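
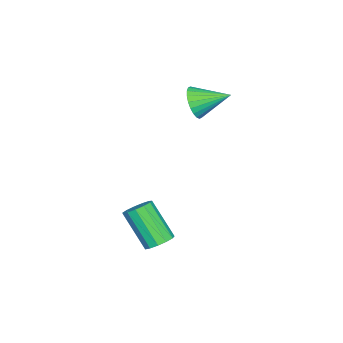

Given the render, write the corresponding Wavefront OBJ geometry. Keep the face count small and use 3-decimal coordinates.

v -1.955 1.249 0.384
v -1.572 1.1 0.901
v -2.145 2.391 0.856
v -1.399 1.196 0.737
v -1.311 1.301 0.519
v -1.32 1.398 0.281
v -1.426 1.472 0.058
v -1.612 1.512 -0.115
v -1.851 1.513 -0.212
v -2.105 1.473 -0.218
v -2.337 1.399 -0.133
v -2.51 1.302 0.031
v -2.598 1.197 0.249
v -2.589 1.1 0.488
v -2.483 1.026 0.71
v -2.297 0.986 0.884
v -2.058 0.986 0.981
v -1.804 1.026 0.987
v 2.18 1.421 -3.423
v 2.444 1.736 -3.105
v 2.044 0.875 -1.919
v 1.78 0.559 -2.237
v 2.171 1.843 -3.12
v 1.771 0.982 -1.933
v 1.901 1.815 -3.231
v 1.501 0.954 -2.044
v 1.72 1.662 -3.403
v 1.32 0.801 -2.216
v 1.685 1.433 -3.582
v 1.285 0.571 -2.395
v 1.807 1.199 -3.71
v 1.407 0.338 -2.523
v 2.047 1.036 -3.747
v 1.647 0.175 -2.56
v 2.33 0.995 -3.682
v 1.93 0.134 -2.495
v 2.565 1.089 -3.534
v 2.165 0.228 -2.347
v 2.678 1.288 -3.352
v 2.278 0.427 -2.165
v 2.633 1.53 -3.192
v 2.233 0.668 -2.005
f 2 1 4
f 2 4 3
f 4 1 5
f 4 5 3
f 5 1 6
f 5 6 3
f 6 1 7
f 6 7 3
f 7 1 8
f 7 8 3
f 8 1 9
f 8 9 3
f 9 1 10
f 9 10 3
f 10 1 11
f 10 11 3
f 11 1 12
f 11 12 3
f 12 1 13
f 12 13 3
f 13 1 14
f 13 14 3
f 14 1 15
f 14 15 3
f 15 1 16
f 15 16 3
f 16 1 17
f 16 17 3
f 17 1 18
f 17 18 3
f 18 1 2
f 18 2 3
f 20 19 23
f 20 23 21
f 21 23 24
f 21 24 22
f 23 19 25
f 23 25 24
f 24 25 26
f 24 26 22
f 25 19 27
f 25 27 26
f 26 27 28
f 26 28 22
f 27 19 29
f 27 29 28
f 28 29 30
f 28 30 22
f 29 19 31
f 29 31 30
f 30 31 32
f 30 32 22
f 31 19 33
f 31 33 32
f 32 33 34
f 32 34 22
f 33 19 35
f 33 35 34
f 34 35 36
f 34 36 22
f 35 19 37
f 35 37 36
f 36 37 38
f 36 38 22
f 37 19 39
f 37 39 38
f 38 39 40
f 38 40 22
f 39 19 41
f 39 41 40
f 40 41 42
f 40 42 22
f 41 19 20
f 41 20 42
f 42 20 21
f 42 21 22



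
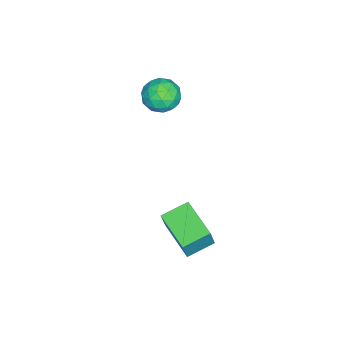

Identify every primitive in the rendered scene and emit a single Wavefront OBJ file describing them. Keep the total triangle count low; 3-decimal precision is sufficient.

v 1.057 1.319 -2.166
v 1.498 1.283 -1.019
v 2.178 2.59 -2.558
v 2.62 2.554 -1.411
v 1.88 0.486 -2.509
v 2.322 0.45 -1.362
v 3.002 1.757 -2.901
v 3.443 1.721 -1.754
v -0.575 -0.699 3.398
v -0.322 -1.058 2.68
v -1.738 -0.322 2.8
v -1.485 -0.681 2.082
v -1.678 -1.159 2.747
v -0.959 -1.392 3.116
v -1.101 0.012 2.364
v -0.382 -0.221 2.733
v -0.647 -0.618 2.041
v -1.004 -1.342 2.278
v -1.056 -0.038 3.202
v -1.413 -0.762 3.439
v -0.346 -0.912 3.091
v -1.714 -0.468 2.389
v -1.827 -0.749 2.779
v -1.678 -0.96 2.357
v -0.721 -1.108 3.348
v -0.572 -1.319 2.926
v -1.369 -1.379 2.965
v -1.488 -0.061 2.554
v -1.339 -0.272 2.132
v -0.382 -0.42 3.123
v -0.233 -0.631 2.701
v -0.691 -0.001 2.515
v -0.389 -0.864 2.294
v -1.073 -0.642 1.943
v -0.847 -0.235 2.108
v -0.424 -0.372 2.325
v -0.599 -1.29 2.433
v -1.282 -1.068 2.082
v -1.396 -1.349 2.472
v -0.973 -1.486 2.689
v -0.79 -1.031 2.057
v -0.778 -0.312 3.398
v -1.461 -0.09 3.047
v -1.087 0.106 2.791
v -0.664 -0.031 3.008
v -0.987 -0.738 3.537
v -1.671 -0.516 3.186
v -1.636 -1.008 3.155
v -1.213 -1.145 3.372
v -1.27 -0.349 3.423
f 2 4 1
f 5 2 1
f 1 4 3
f 3 5 1
f 2 8 4
f 6 2 5
f 6 8 2
f 4 8 3
f 7 5 3
f 3 8 7
f 7 6 5
f 8 6 7
f 9 46 25
f 46 20 49
f 25 49 14
f 46 49 25
f 9 25 21
f 25 14 26
f 21 26 10
f 25 26 21
f 9 21 30
f 21 10 31
f 30 31 16
f 21 31 30
f 9 30 42
f 30 16 45
f 42 45 19
f 30 45 42
f 9 42 46
f 42 19 50
f 46 50 20
f 42 50 46
f 10 26 37
f 26 14 40
f 37 40 18
f 26 40 37
f 14 49 27
f 49 20 48
f 27 48 13
f 49 48 27
f 20 50 47
f 50 19 43
f 47 43 11
f 50 43 47
f 19 45 44
f 45 16 32
f 44 32 15
f 45 32 44
f 16 31 36
f 31 10 33
f 36 33 17
f 31 33 36
f 12 38 24
f 38 18 39
f 24 39 13
f 38 39 24
f 12 24 22
f 24 13 23
f 22 23 11
f 24 23 22
f 12 22 29
f 22 11 28
f 29 28 15
f 22 28 29
f 12 29 34
f 29 15 35
f 34 35 17
f 29 35 34
f 12 34 38
f 34 17 41
f 38 41 18
f 34 41 38
f 13 39 27
f 39 18 40
f 27 40 14
f 39 40 27
f 11 23 47
f 23 13 48
f 47 48 20
f 23 48 47
f 15 28 44
f 28 11 43
f 44 43 19
f 28 43 44
f 17 35 36
f 35 15 32
f 36 32 16
f 35 32 36
f 18 41 37
f 41 17 33
f 37 33 10
f 41 33 37



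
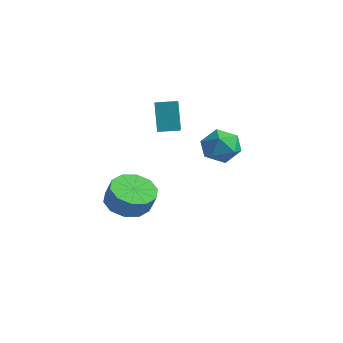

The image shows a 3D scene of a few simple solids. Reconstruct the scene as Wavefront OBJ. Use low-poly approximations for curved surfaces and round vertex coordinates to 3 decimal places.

v 3.991 3.002 1.718
v 4.469 2.484 1.071
v 2.651 2.476 1.149
v 3.129 1.958 0.502
v 3.169 1.722 1.429
v 3.998 2.048 1.78
v 3.122 2.912 0.44
v 3.951 3.238 0.791
v 3.932 2.428 0.281
v 3.961 1.693 0.893
v 3.159 3.267 1.327
v 3.188 2.532 1.939
v -1.505 2.959 0.333
v -1.991 3.167 1.843
v -0.941 3.732 0.409
v -1.427 3.94 1.919
v -0.133 1.9 0.921
v -0.619 2.108 2.431
v 0.431 2.673 0.997
v -0.055 2.881 2.507
v -1.696 1.389 -3.688
v -0.959 0.733 -4.152
v -0.367 0.695 -3.155
v -1.104 1.351 -2.692
v -0.76 1.37 -4.246
v -0.167 1.332 -3.249
v -0.918 2.014 -4.127
v -0.326 1.976 -3.13
v -1.373 2.419 -3.84
v -0.781 2.381 -2.844
v -1.952 2.431 -3.496
v -1.36 2.393 -2.499
v -2.433 2.045 -3.225
v -1.841 2.007 -2.228
v -2.633 1.408 -3.131
v -2.04 1.37 -2.134
v -2.474 0.764 -3.25
v -1.882 0.726 -2.253
v -2.019 0.359 -3.536
v -1.427 0.321 -2.54
v -1.44 0.347 -3.881
v -0.848 0.309 -2.884
f 1 12 6
f 1 6 2
f 1 2 8
f 1 8 11
f 1 11 12
f 2 6 10
f 6 12 5
f 12 11 3
f 11 8 7
f 8 2 9
f 4 10 5
f 4 5 3
f 4 3 7
f 4 7 9
f 4 9 10
f 5 10 6
f 3 5 12
f 7 3 11
f 9 7 8
f 10 9 2
f 14 16 13
f 17 14 13
f 13 16 15
f 15 17 13
f 14 20 16
f 18 14 17
f 18 20 14
f 16 20 15
f 19 17 15
f 15 20 19
f 19 18 17
f 20 18 19
f 22 21 25
f 22 25 23
f 23 25 26
f 23 26 24
f 25 21 27
f 25 27 26
f 26 27 28
f 26 28 24
f 27 21 29
f 27 29 28
f 28 29 30
f 28 30 24
f 29 21 31
f 29 31 30
f 30 31 32
f 30 32 24
f 31 21 33
f 31 33 32
f 32 33 34
f 32 34 24
f 33 21 35
f 33 35 34
f 34 35 36
f 34 36 24
f 35 21 37
f 35 37 36
f 36 37 38
f 36 38 24
f 37 21 39
f 37 39 38
f 38 39 40
f 38 40 24
f 39 21 41
f 39 41 40
f 40 41 42
f 40 42 24
f 41 21 22
f 41 22 42
f 42 22 23
f 42 23 24



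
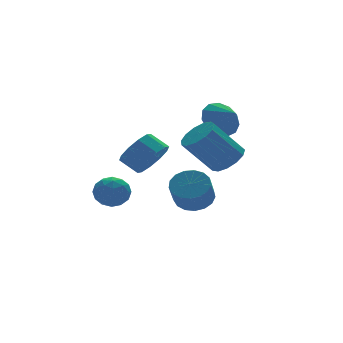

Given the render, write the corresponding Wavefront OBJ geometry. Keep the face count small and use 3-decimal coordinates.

v 1.396 1.804 -2.392
v 1.922 2.345 -1.783
v 1.33 1.678 -0.679
v 0.804 1.136 -1.288
v 1.533 2.591 -1.843
v 0.941 1.924 -0.738
v 1.113 2.657 -2.029
v 0.52 1.99 -0.924
v 0.757 2.527 -2.298
v 0.165 1.86 -1.193
v 0.548 2.232 -2.589
v -0.044 1.565 -1.484
v 0.534 1.838 -2.834
v -0.059 1.171 -1.73
v 0.716 1.437 -2.979
v 0.124 0.769 -1.874
v 1.055 1.119 -2.989
v 0.462 0.452 -1.884
v 1.472 0.958 -2.862
v 0.879 0.291 -1.758
v 1.871 0.991 -2.628
v 1.279 0.324 -1.523
v 2.162 1.21 -2.34
v 1.569 0.543 -1.235
v 2.277 1.565 -2.064
v 1.685 0.898 -0.959
v 2.191 1.975 -1.863
v 1.598 1.308 -0.758
v 2.25 0.944 2.537
v 3.196 0.882 2.108
v 2.47 -0.044 3.163
v 3.255 1.204 2.594
v 2.996 1.443 3.062
v 2.5 1.523 3.363
v 1.924 1.42 3.402
v 1.452 1.165 3.166
v 1.234 0.84 2.73
v 1.338 0.548 2.233
v 1.731 0.382 1.832
v 2.29 0.394 1.655
v 2.836 0.58 1.758
v 0.641 -2.588 1.442
v 1.361 -2.465 2.002
v 0.059 -2.109 3.598
v -0.661 -2.232 3.038
v 1.247 -1.999 1.805
v -0.055 -1.643 3.401
v 0.941 -1.72 1.494
v -0.361 -1.364 3.089
v 0.54 -1.716 1.165
v -0.762 -1.361 2.761
v 0.171 -1.989 0.925
v -1.131 -1.634 2.521
v -0.049 -2.453 0.849
v -1.351 -2.097 2.445
v -0.05 -2.959 0.961
v -1.352 -2.603 2.557
v 0.168 -3.347 1.226
v -1.133 -2.991 2.822
v 0.537 -3.494 1.559
v -0.765 -3.139 3.155
v 0.939 -3.354 1.856
v -0.363 -2.998 3.451
v 1.246 -2.97 2.02
v -0.056 -2.614 3.616
v -0.462 2.249 0.101
v 0.325 2.221 0.796
v -0.212 2.984 1.434
v -0.998 3.011 0.739
v 0.46 2.682 0.359
v -0.077 3.444 0.997
v 0.242 2.977 -0.177
v -0.294 3.739 0.461
v -0.244 2.994 -0.606
v -0.781 3.756 0.032
v -0.813 2.726 -0.766
v -1.35 3.489 -0.127
v -1.248 2.276 -0.594
v -1.785 3.039 0.044
v -1.383 1.816 -0.157
v -1.92 2.578 0.481
v -1.166 1.521 0.379
v -1.702 2.283 1.017
v -0.679 1.504 0.808
v -1.216 2.266 1.446
v -0.11 1.771 0.967
v -0.647 2.534 1.606
v -4.076 1.041 -0.858
v -3.465 1.232 -0.234
v -3.115 0.208 -1.546
v -2.504 0.399 -0.922
v -3.21 -0.108 -0.715
v -3.804 0.407 -0.29
v -2.776 1.033 -1.49
v -3.37 1.548 -1.065
v -2.661 1.227 -0.625
v -2.93 0.522 -0.146
v -3.65 0.918 -1.634
v -3.919 0.213 -1.155
v -3.855 1.21 -0.486
v -2.725 0.23 -1.294
v -3.14 -0.068 -1.173
v -2.781 0.044 -0.806
v -4.054 0.725 -0.518
v -3.695 0.837 -0.152
v -3.546 0.049 -0.435
v -2.885 0.603 -1.628
v -2.526 0.715 -1.262
v -3.799 1.396 -0.974
v -3.44 1.508 -0.607
v -3.034 1.391 -1.345
v -3.023 1.319 -0.349
v -2.458 0.829 -0.753
v -2.618 1.202 -1.087
v -2.967 1.504 -0.837
v -3.181 0.904 -0.067
v -2.616 0.414 -0.472
v -3.031 0.117 -0.35
v -3.381 0.419 -0.1
v -2.709 0.901 -0.297
v -3.964 1.026 -1.308
v -3.399 0.536 -1.713
v -3.199 1.021 -1.68
v -3.549 1.323 -1.43
v -4.122 0.611 -1.027
v -3.557 0.121 -1.431
v -3.613 -0.064 -0.943
v -3.962 0.238 -0.693
v -3.871 0.539 -1.483
f 2 1 5
f 2 5 3
f 3 5 6
f 3 6 4
f 5 1 7
f 5 7 6
f 6 7 8
f 6 8 4
f 7 1 9
f 7 9 8
f 8 9 10
f 8 10 4
f 9 1 11
f 9 11 10
f 10 11 12
f 10 12 4
f 11 1 13
f 11 13 12
f 12 13 14
f 12 14 4
f 13 1 15
f 13 15 14
f 14 15 16
f 14 16 4
f 15 1 17
f 15 17 16
f 16 17 18
f 16 18 4
f 17 1 19
f 17 19 18
f 18 19 20
f 18 20 4
f 19 1 21
f 19 21 20
f 20 21 22
f 20 22 4
f 21 1 23
f 21 23 22
f 22 23 24
f 22 24 4
f 23 1 25
f 23 25 24
f 24 25 26
f 24 26 4
f 25 1 27
f 25 27 26
f 26 27 28
f 26 28 4
f 27 1 2
f 27 2 28
f 28 2 3
f 28 3 4
f 30 29 32
f 30 32 31
f 32 29 33
f 32 33 31
f 33 29 34
f 33 34 31
f 34 29 35
f 34 35 31
f 35 29 36
f 35 36 31
f 36 29 37
f 36 37 31
f 37 29 38
f 37 38 31
f 38 29 39
f 38 39 31
f 39 29 40
f 39 40 31
f 40 29 41
f 40 41 31
f 41 29 30
f 41 30 31
f 43 42 46
f 43 46 44
f 44 46 47
f 44 47 45
f 46 42 48
f 46 48 47
f 47 48 49
f 47 49 45
f 48 42 50
f 48 50 49
f 49 50 51
f 49 51 45
f 50 42 52
f 50 52 51
f 51 52 53
f 51 53 45
f 52 42 54
f 52 54 53
f 53 54 55
f 53 55 45
f 54 42 56
f 54 56 55
f 55 56 57
f 55 57 45
f 56 42 58
f 56 58 57
f 57 58 59
f 57 59 45
f 58 42 60
f 58 60 59
f 59 60 61
f 59 61 45
f 60 42 62
f 60 62 61
f 61 62 63
f 61 63 45
f 62 42 64
f 62 64 63
f 63 64 65
f 63 65 45
f 64 42 43
f 64 43 65
f 65 43 44
f 65 44 45
f 67 66 70
f 67 70 68
f 68 70 71
f 68 71 69
f 70 66 72
f 70 72 71
f 71 72 73
f 71 73 69
f 72 66 74
f 72 74 73
f 73 74 75
f 73 75 69
f 74 66 76
f 74 76 75
f 75 76 77
f 75 77 69
f 76 66 78
f 76 78 77
f 77 78 79
f 77 79 69
f 78 66 80
f 78 80 79
f 79 80 81
f 79 81 69
f 80 66 82
f 80 82 81
f 81 82 83
f 81 83 69
f 82 66 84
f 82 84 83
f 83 84 85
f 83 85 69
f 84 66 86
f 84 86 85
f 85 86 87
f 85 87 69
f 86 66 67
f 86 67 87
f 87 67 68
f 87 68 69
f 88 125 104
f 125 99 128
f 104 128 93
f 125 128 104
f 88 104 100
f 104 93 105
f 100 105 89
f 104 105 100
f 88 100 109
f 100 89 110
f 109 110 95
f 100 110 109
f 88 109 121
f 109 95 124
f 121 124 98
f 109 124 121
f 88 121 125
f 121 98 129
f 125 129 99
f 121 129 125
f 89 105 116
f 105 93 119
f 116 119 97
f 105 119 116
f 93 128 106
f 128 99 127
f 106 127 92
f 128 127 106
f 99 129 126
f 129 98 122
f 126 122 90
f 129 122 126
f 98 124 123
f 124 95 111
f 123 111 94
f 124 111 123
f 95 110 115
f 110 89 112
f 115 112 96
f 110 112 115
f 91 117 103
f 117 97 118
f 103 118 92
f 117 118 103
f 91 103 101
f 103 92 102
f 101 102 90
f 103 102 101
f 91 101 108
f 101 90 107
f 108 107 94
f 101 107 108
f 91 108 113
f 108 94 114
f 113 114 96
f 108 114 113
f 91 113 117
f 113 96 120
f 117 120 97
f 113 120 117
f 92 118 106
f 118 97 119
f 106 119 93
f 118 119 106
f 90 102 126
f 102 92 127
f 126 127 99
f 102 127 126
f 94 107 123
f 107 90 122
f 123 122 98
f 107 122 123
f 96 114 115
f 114 94 111
f 115 111 95
f 114 111 115
f 97 120 116
f 120 96 112
f 116 112 89
f 120 112 116



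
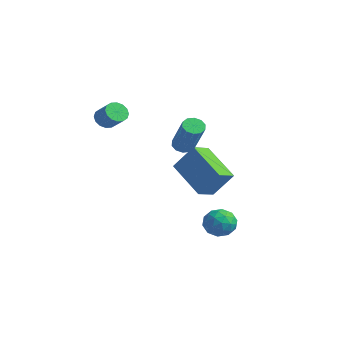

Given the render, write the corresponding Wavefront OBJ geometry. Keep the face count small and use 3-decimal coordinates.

v 3.148 -0.549 -2.819
v 3.876 -0.424 -3.123
v 3.644 -1.396 -1.977
v 4.372 -1.271 -2.281
v 4.009 -0.694 -1.865
v 3.702 -0.17 -2.385
v 3.818 -1.65 -2.715
v 3.511 -1.126 -3.235
v 4.29 -1.105 -3.058
v 4.408 -0.514 -2.533
v 3.112 -1.306 -2.567
v 3.23 -0.715 -2.042
v 3.469 -0.412 -3.045
v 4.051 -1.408 -2.055
v 3.838 -1.068 -1.811
v 4.266 -0.995 -1.989
v 3.366 -0.263 -2.611
v 3.795 -0.19 -2.79
v 3.872 -0.348 -2.051
v 3.725 -1.63 -2.31
v 4.154 -1.557 -2.489
v 3.254 -0.825 -3.111
v 3.682 -0.752 -3.289
v 3.648 -1.472 -3.049
v 4.14 -0.739 -3.185
v 4.432 -1.237 -2.691
v 4.106 -1.459 -2.945
v 3.926 -1.152 -3.251
v 4.21 -0.392 -2.877
v 4.501 -0.89 -2.382
v 4.287 -0.55 -2.138
v 4.107 -0.242 -2.444
v 4.453 -0.792 -2.839
v 3.019 -0.93 -2.718
v 3.31 -1.428 -2.223
v 3.413 -1.578 -2.656
v 3.233 -1.27 -2.962
v 3.088 -0.583 -2.409
v 3.38 -1.081 -1.915
v 3.594 -0.668 -1.849
v 3.414 -0.361 -2.155
v 3.067 -1.028 -2.261
v 3.075 -2.349 2.128
v 3.469 -2.286 1.811
v 4.719 -2.628 3.294
v 4.325 -2.691 3.612
v 3.399 -2.005 1.935
v 4.648 -2.348 3.419
v 3.204 -1.855 2.133
v 4.454 -2.198 3.617
v 2.961 -1.894 2.329
v 4.211 -2.237 3.813
v 2.761 -2.107 2.449
v 4.011 -2.449 3.932
v 2.681 -2.412 2.446
v 3.931 -2.754 3.929
v 2.752 -2.692 2.321
v 4.001 -3.035 3.805
v 2.946 -2.842 2.123
v 4.196 -3.185 3.607
v 3.189 -2.803 1.927
v 4.439 -3.146 3.411
v 3.389 -2.591 1.808
v 4.639 -2.933 3.291
v -0.946 -3.629 2.826
v -0.622 -3.832 2.389
v 0.209 -3.773 2.977
v -0.114 -3.571 3.414
v -0.62 -3.533 2.356
v 0.211 -3.474 2.944
v -0.705 -3.261 2.449
v 0.127 -3.202 3.037
v -0.854 -3.087 2.642
v -0.023 -3.028 3.23
v -1.028 -3.058 2.885
v -0.197 -3 3.474
v -1.18 -3.183 3.113
v -0.349 -3.124 3.701
v -1.269 -3.427 3.263
v -0.438 -3.368 3.851
v -1.271 -3.726 3.296
v -0.44 -3.667 3.884
v -1.187 -3.998 3.203
v -0.355 -3.939 3.791
v -1.037 -4.172 3.01
v -0.206 -4.113 3.598
v -0.863 -4.2 2.766
v -0.032 -4.142 3.355
v -0.711 -4.076 2.539
v 0.12 -4.017 3.127
v 0.243 -0.886 -0.243
v 1.001 -0.334 1.003
v 0.035 0.067 -0.539
v 0.794 0.62 0.706
v 2.086 -0.84 -1.386
v 2.845 -0.287 -0.141
v 1.879 0.114 -1.683
v 2.637 0.666 -0.437
f 1 38 17
f 38 12 41
f 17 41 6
f 38 41 17
f 1 17 13
f 17 6 18
f 13 18 2
f 17 18 13
f 1 13 22
f 13 2 23
f 22 23 8
f 13 23 22
f 1 22 34
f 22 8 37
f 34 37 11
f 22 37 34
f 1 34 38
f 34 11 42
f 38 42 12
f 34 42 38
f 2 18 29
f 18 6 32
f 29 32 10
f 18 32 29
f 6 41 19
f 41 12 40
f 19 40 5
f 41 40 19
f 12 42 39
f 42 11 35
f 39 35 3
f 42 35 39
f 11 37 36
f 37 8 24
f 36 24 7
f 37 24 36
f 8 23 28
f 23 2 25
f 28 25 9
f 23 25 28
f 4 30 16
f 30 10 31
f 16 31 5
f 30 31 16
f 4 16 14
f 16 5 15
f 14 15 3
f 16 15 14
f 4 14 21
f 14 3 20
f 21 20 7
f 14 20 21
f 4 21 26
f 21 7 27
f 26 27 9
f 21 27 26
f 4 26 30
f 26 9 33
f 30 33 10
f 26 33 30
f 5 31 19
f 31 10 32
f 19 32 6
f 31 32 19
f 3 15 39
f 15 5 40
f 39 40 12
f 15 40 39
f 7 20 36
f 20 3 35
f 36 35 11
f 20 35 36
f 9 27 28
f 27 7 24
f 28 24 8
f 27 24 28
f 10 33 29
f 33 9 25
f 29 25 2
f 33 25 29
f 44 43 47
f 44 47 45
f 45 47 48
f 45 48 46
f 47 43 49
f 47 49 48
f 48 49 50
f 48 50 46
f 49 43 51
f 49 51 50
f 50 51 52
f 50 52 46
f 51 43 53
f 51 53 52
f 52 53 54
f 52 54 46
f 53 43 55
f 53 55 54
f 54 55 56
f 54 56 46
f 55 43 57
f 55 57 56
f 56 57 58
f 56 58 46
f 57 43 59
f 57 59 58
f 58 59 60
f 58 60 46
f 59 43 61
f 59 61 60
f 60 61 62
f 60 62 46
f 61 43 63
f 61 63 62
f 62 63 64
f 62 64 46
f 63 43 44
f 63 44 64
f 64 44 45
f 64 45 46
f 66 65 69
f 66 69 67
f 67 69 70
f 67 70 68
f 69 65 71
f 69 71 70
f 70 71 72
f 70 72 68
f 71 65 73
f 71 73 72
f 72 73 74
f 72 74 68
f 73 65 75
f 73 75 74
f 74 75 76
f 74 76 68
f 75 65 77
f 75 77 76
f 76 77 78
f 76 78 68
f 77 65 79
f 77 79 78
f 78 79 80
f 78 80 68
f 79 65 81
f 79 81 80
f 80 81 82
f 80 82 68
f 81 65 83
f 81 83 82
f 82 83 84
f 82 84 68
f 83 65 85
f 83 85 84
f 84 85 86
f 84 86 68
f 85 65 87
f 85 87 86
f 86 87 88
f 86 88 68
f 87 65 89
f 87 89 88
f 88 89 90
f 88 90 68
f 89 65 66
f 89 66 90
f 90 66 67
f 90 67 68
f 92 94 91
f 95 92 91
f 91 94 93
f 93 95 91
f 92 98 94
f 96 92 95
f 96 98 92
f 94 98 93
f 97 95 93
f 93 98 97
f 97 96 95
f 98 96 97



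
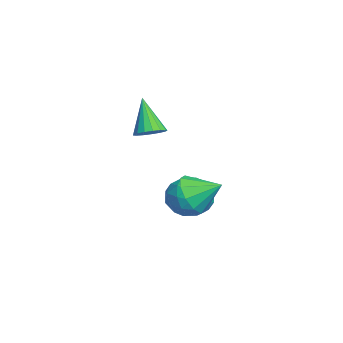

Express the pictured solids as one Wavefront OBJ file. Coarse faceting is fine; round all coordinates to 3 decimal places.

v 0.75 4.136 -3.233
v 1.427 4.072 -3.906
v 1.133 2.728 -2.714
v 1.81 2.664 -3.387
v 1.911 3.283 -2.664
v 1.674 4.153 -2.985
v 0.886 2.647 -3.635
v 0.649 3.517 -3.956
v 1.511 3.152 -4.154
v 2.144 3.545 -3.554
v 0.416 3.255 -3.066
v 1.049 3.648 -2.466
v 1.055 4.227 -3.615
v 1.505 2.573 -3.005
v 1.564 2.937 -2.58
v 1.962 2.899 -2.976
v 1.2 4.275 -3.074
v 1.598 4.238 -3.469
v 1.882 3.774 -2.739
v 0.962 2.562 -3.151
v 1.36 2.525 -3.546
v 0.598 3.901 -3.644
v 0.996 3.863 -4.04
v 0.678 3.026 -3.881
v 1.502 3.649 -4.157
v 1.728 2.822 -3.852
v 1.184 2.811 -3.997
v 1.045 3.323 -4.186
v 1.875 3.88 -3.804
v 2.1 3.053 -3.499
v 2.159 3.417 -3.074
v 2.02 3.928 -3.263
v 1.924 3.339 -3.95
v 0.46 3.747 -3.121
v 0.685 2.92 -2.816
v 0.54 2.872 -3.357
v 0.401 3.383 -3.546
v 0.832 3.978 -2.768
v 1.058 3.151 -2.463
v 1.515 3.477 -2.434
v 1.376 3.989 -2.623
v 0.636 3.461 -2.67
v 3.574 3.336 -2.084
v 4.412 3.287 -2.381
v 3.826 4.304 -1.536
v 4.118 3.571 -2.748
v 3.616 3.766 -2.862
v 3.099 3.796 -2.679
v 2.763 3.651 -2.268
v 2.737 3.386 -1.787
v 3.031 3.101 -1.419
v 3.533 2.906 -1.306
v 4.05 2.876 -1.489
v 4.386 3.021 -1.9
v 2.066 1.961 0.254
v 2.446 1.507 0.399
v 1.274 1.739 1.626
v 2.574 1.744 0.512
v 2.586 2.031 0.565
v 2.478 2.302 0.547
v 2.276 2.495 0.462
v 2.026 2.565 0.329
v 1.785 2.498 0.179
v 1.608 2.307 0.046
v 1.536 2.037 -0.039
v 1.586 1.75 -0.058
v 1.745 1.511 -0.004
v 1.978 1.376 0.108
v 2.231 1.374 0.254
f 1 38 17
f 38 12 41
f 17 41 6
f 38 41 17
f 1 17 13
f 17 6 18
f 13 18 2
f 17 18 13
f 1 13 22
f 13 2 23
f 22 23 8
f 13 23 22
f 1 22 34
f 22 8 37
f 34 37 11
f 22 37 34
f 1 34 38
f 34 11 42
f 38 42 12
f 34 42 38
f 2 18 29
f 18 6 32
f 29 32 10
f 18 32 29
f 6 41 19
f 41 12 40
f 19 40 5
f 41 40 19
f 12 42 39
f 42 11 35
f 39 35 3
f 42 35 39
f 11 37 36
f 37 8 24
f 36 24 7
f 37 24 36
f 8 23 28
f 23 2 25
f 28 25 9
f 23 25 28
f 4 30 16
f 30 10 31
f 16 31 5
f 30 31 16
f 4 16 14
f 16 5 15
f 14 15 3
f 16 15 14
f 4 14 21
f 14 3 20
f 21 20 7
f 14 20 21
f 4 21 26
f 21 7 27
f 26 27 9
f 21 27 26
f 4 26 30
f 26 9 33
f 30 33 10
f 26 33 30
f 5 31 19
f 31 10 32
f 19 32 6
f 31 32 19
f 3 15 39
f 15 5 40
f 39 40 12
f 15 40 39
f 7 20 36
f 20 3 35
f 36 35 11
f 20 35 36
f 9 27 28
f 27 7 24
f 28 24 8
f 27 24 28
f 10 33 29
f 33 9 25
f 29 25 2
f 33 25 29
f 44 43 46
f 44 46 45
f 46 43 47
f 46 47 45
f 47 43 48
f 47 48 45
f 48 43 49
f 48 49 45
f 49 43 50
f 49 50 45
f 50 43 51
f 50 51 45
f 51 43 52
f 51 52 45
f 52 43 53
f 52 53 45
f 53 43 54
f 53 54 45
f 54 43 44
f 54 44 45
f 56 55 58
f 56 58 57
f 58 55 59
f 58 59 57
f 59 55 60
f 59 60 57
f 60 55 61
f 60 61 57
f 61 55 62
f 61 62 57
f 62 55 63
f 62 63 57
f 63 55 64
f 63 64 57
f 64 55 65
f 64 65 57
f 65 55 66
f 65 66 57
f 66 55 67
f 66 67 57
f 67 55 68
f 67 68 57
f 68 55 69
f 68 69 57
f 69 55 56
f 69 56 57



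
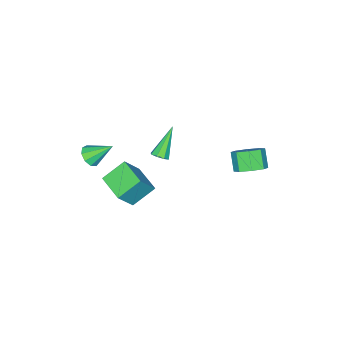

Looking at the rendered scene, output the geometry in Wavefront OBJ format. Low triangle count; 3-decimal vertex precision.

v 0.629 -4.184 -3.803
v -0.642 -3.619 -2.843
v 1.202 -2.504 -4.033
v -0.069 -1.939 -3.072
v 1.689 -4.341 -2.308
v 0.418 -3.776 -1.347
v 2.262 -2.661 -2.537
v 0.991 -2.096 -1.577
v -2.32 -3.518 -2.913
v -1.902 -3.394 -2.53
v -3.74 -3.742 -1.287
v -2.118 -3.032 -2.669
v -2.452 -2.955 -2.951
v -2.709 -3.208 -3.21
v -2.738 -3.643 -3.295
v -2.522 -4.005 -3.156
v -2.187 -4.082 -2.874
v -1.931 -3.829 -2.615
v -3.724 1.998 -1.548
v -3.035 1.32 -1.631
v -3.588 0.644 -0.695
v -4.276 1.322 -0.612
v -2.855 1.849 -1.142
v -3.408 1.173 -0.207
v -3.184 2.465 -0.891
v -3.737 1.789 0.044
v -3.829 2.808 -1.025
v -4.382 2.132 -0.089
v -4.412 2.676 -1.465
v -4.965 2 -0.529
v -4.592 2.147 -1.953
v -5.145 1.471 -1.018
v -4.263 1.531 -2.204
v -4.816 0.855 -1.269
v -3.618 1.188 -2.071
v -4.171 0.512 -1.135
v 3.493 -3.484 1.89
v 3.998 -2.995 1.734
v 2.807 -2.436 2.95
v 3.612 -2.941 1.432
v 3.171 -3.142 1.344
v 2.88 -3.502 1.512
v 2.876 -3.854 1.857
v 3.16 -4.032 2.217
v 3.6 -3.954 2.424
v 3.99 -3.656 2.381
v 4.147 -3.277 2.109
f 2 4 1
f 5 2 1
f 1 4 3
f 3 5 1
f 2 8 4
f 6 2 5
f 6 8 2
f 4 8 3
f 7 5 3
f 3 8 7
f 7 6 5
f 8 6 7
f 10 9 12
f 10 12 11
f 12 9 13
f 12 13 11
f 13 9 14
f 13 14 11
f 14 9 15
f 14 15 11
f 15 9 16
f 15 16 11
f 16 9 17
f 16 17 11
f 17 9 18
f 17 18 11
f 18 9 10
f 18 10 11
f 20 19 23
f 20 23 21
f 21 23 24
f 21 24 22
f 23 19 25
f 23 25 24
f 24 25 26
f 24 26 22
f 25 19 27
f 25 27 26
f 26 27 28
f 26 28 22
f 27 19 29
f 27 29 28
f 28 29 30
f 28 30 22
f 29 19 31
f 29 31 30
f 30 31 32
f 30 32 22
f 31 19 33
f 31 33 32
f 32 33 34
f 32 34 22
f 33 19 35
f 33 35 34
f 34 35 36
f 34 36 22
f 35 19 20
f 35 20 36
f 36 20 21
f 36 21 22
f 38 37 40
f 38 40 39
f 40 37 41
f 40 41 39
f 41 37 42
f 41 42 39
f 42 37 43
f 42 43 39
f 43 37 44
f 43 44 39
f 44 37 45
f 44 45 39
f 45 37 46
f 45 46 39
f 46 37 47
f 46 47 39
f 47 37 38
f 47 38 39



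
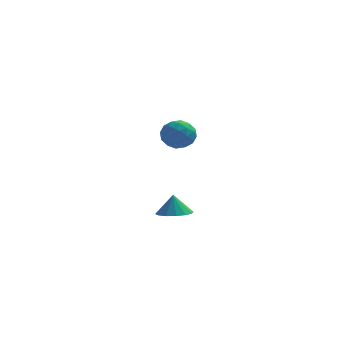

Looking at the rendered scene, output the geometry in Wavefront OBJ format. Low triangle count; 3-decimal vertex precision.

v -1.872 -3.511 -2.903
v -0.927 -3.779 -2.779
v -1.968 -3.289 -1.697
v -0.911 -3.275 -2.87
v -1.153 -2.834 -2.97
v -1.587 -2.575 -3.053
v -2.098 -2.566 -3.095
v -2.548 -2.811 -3.086
v -2.817 -3.243 -3.027
v -2.833 -3.747 -2.936
v -2.591 -4.188 -2.836
v -2.157 -4.447 -2.753
v -1.646 -4.456 -2.711
v -1.196 -4.211 -2.72
v -3.088 4.328 0.512
v -2.245 4.346 -0.151
v -3.035 2.594 0.531
v -2.192 2.612 -0.132
v -2.088 2.958 0.878
v -2.121 4.03 0.866
v -3.159 2.91 -0.486
v -3.192 3.982 -0.498
v -2.289 3.47 -0.768
v -1.627 3.5 0.076
v -3.653 3.44 0.304
v -2.991 3.47 1.148
v -2.671 4.489 0.179
v -2.609 2.451 0.201
v -2.548 2.654 0.795
v -2.052 2.665 0.405
v -2.598 4.303 0.777
v -2.103 4.314 0.387
v -2.01 3.498 0.992
v -3.177 2.626 -0.007
v -2.682 2.637 -0.397
v -3.228 4.275 -0.025
v -2.732 4.286 -0.415
v -3.27 3.442 -0.612
v -2.202 3.985 -0.573
v -2.17 2.966 -0.562
v -2.739 3.141 -0.77
v -2.758 3.771 -0.777
v -1.812 4.003 -0.078
v -1.781 2.983 -0.066
v -1.72 3.187 0.527
v -1.739 3.817 0.52
v -1.838 3.488 -0.44
v -3.499 3.957 0.446
v -3.468 2.937 0.458
v -3.541 3.123 -0.14
v -3.56 3.753 -0.147
v -3.11 3.974 0.942
v -3.078 2.955 0.953
v -2.522 3.169 1.157
v -2.541 3.799 1.15
v -3.442 3.452 0.82
f 2 1 4
f 2 4 3
f 4 1 5
f 4 5 3
f 5 1 6
f 5 6 3
f 6 1 7
f 6 7 3
f 7 1 8
f 7 8 3
f 8 1 9
f 8 9 3
f 9 1 10
f 9 10 3
f 10 1 11
f 10 11 3
f 11 1 12
f 11 12 3
f 12 1 13
f 12 13 3
f 13 1 14
f 13 14 3
f 14 1 2
f 14 2 3
f 15 52 31
f 52 26 55
f 31 55 20
f 52 55 31
f 15 31 27
f 31 20 32
f 27 32 16
f 31 32 27
f 15 27 36
f 27 16 37
f 36 37 22
f 27 37 36
f 15 36 48
f 36 22 51
f 48 51 25
f 36 51 48
f 15 48 52
f 48 25 56
f 52 56 26
f 48 56 52
f 16 32 43
f 32 20 46
f 43 46 24
f 32 46 43
f 20 55 33
f 55 26 54
f 33 54 19
f 55 54 33
f 26 56 53
f 56 25 49
f 53 49 17
f 56 49 53
f 25 51 50
f 51 22 38
f 50 38 21
f 51 38 50
f 22 37 42
f 37 16 39
f 42 39 23
f 37 39 42
f 18 44 30
f 44 24 45
f 30 45 19
f 44 45 30
f 18 30 28
f 30 19 29
f 28 29 17
f 30 29 28
f 18 28 35
f 28 17 34
f 35 34 21
f 28 34 35
f 18 35 40
f 35 21 41
f 40 41 23
f 35 41 40
f 18 40 44
f 40 23 47
f 44 47 24
f 40 47 44
f 19 45 33
f 45 24 46
f 33 46 20
f 45 46 33
f 17 29 53
f 29 19 54
f 53 54 26
f 29 54 53
f 21 34 50
f 34 17 49
f 50 49 25
f 34 49 50
f 23 41 42
f 41 21 38
f 42 38 22
f 41 38 42
f 24 47 43
f 47 23 39
f 43 39 16
f 47 39 43



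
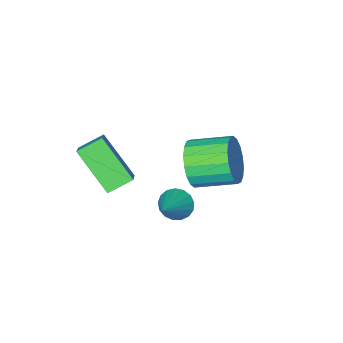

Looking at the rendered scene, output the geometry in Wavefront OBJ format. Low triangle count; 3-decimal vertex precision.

v -2.689 -2.173 -1.762
v -2.174 -2 -0.911
v -3.276 -0.914 -0.466
v -3.791 -1.087 -1.318
v -1.997 -1.702 -1.197
v -3.099 -0.616 -0.752
v -1.956 -1.498 -1.596
v -3.059 -0.412 -1.151
v -2.061 -1.427 -2.027
v -3.163 -0.341 -1.582
v -2.29 -1.505 -2.406
v -3.392 -0.419 -1.961
v -2.598 -1.714 -2.658
v -3.7 -0.628 -2.213
v -2.924 -2.015 -2.732
v -4.026 -0.929 -2.287
v -3.204 -2.346 -2.614
v -4.306 -1.26 -2.169
v -3.381 -2.644 -2.328
v -4.483 -1.558 -1.883
v -3.421 -2.848 -1.929
v -4.524 -1.762 -1.484
v -3.317 -2.919 -1.498
v -4.419 -1.833 -1.053
v -3.088 -2.841 -1.119
v -4.19 -1.755 -0.674
v -2.78 -2.632 -0.867
v -3.882 -1.546 -0.422
v -2.454 -2.331 -0.793
v -3.556 -1.245 -0.348
v -0.222 0.255 -0.727
v 0.071 0.462 -1.257
v 0.902 1.005 0.187
v -0.129 0.684 -1.192
v -0.351 0.808 -1.021
v -0.543 0.806 -0.783
v -0.662 0.677 -0.531
v -0.679 0.451 -0.325
v -0.592 0.181 -0.21
v -0.42 -0.072 -0.214
v -0.202 -0.251 -0.335
v 0.011 -0.313 -0.546
v 0.171 -0.245 -0.798
v 0.241 -0.063 -1.034
v 0.205 0.192 -1.2
v 0.047 -3.41 -2.646
v 0.339 -4.873 -1.226
v -0.861 -3.133 -2.174
v -0.568 -4.596 -0.754
v 0.568 -2.724 -2.046
v 0.861 -4.187 -0.626
v -0.339 -2.447 -1.574
v -0.047 -3.91 -0.154
f 2 1 5
f 2 5 3
f 3 5 6
f 3 6 4
f 5 1 7
f 5 7 6
f 6 7 8
f 6 8 4
f 7 1 9
f 7 9 8
f 8 9 10
f 8 10 4
f 9 1 11
f 9 11 10
f 10 11 12
f 10 12 4
f 11 1 13
f 11 13 12
f 12 13 14
f 12 14 4
f 13 1 15
f 13 15 14
f 14 15 16
f 14 16 4
f 15 1 17
f 15 17 16
f 16 17 18
f 16 18 4
f 17 1 19
f 17 19 18
f 18 19 20
f 18 20 4
f 19 1 21
f 19 21 20
f 20 21 22
f 20 22 4
f 21 1 23
f 21 23 22
f 22 23 24
f 22 24 4
f 23 1 25
f 23 25 24
f 24 25 26
f 24 26 4
f 25 1 27
f 25 27 26
f 26 27 28
f 26 28 4
f 27 1 29
f 27 29 28
f 28 29 30
f 28 30 4
f 29 1 2
f 29 2 30
f 30 2 3
f 30 3 4
f 32 31 34
f 32 34 33
f 34 31 35
f 34 35 33
f 35 31 36
f 35 36 33
f 36 31 37
f 36 37 33
f 37 31 38
f 37 38 33
f 38 31 39
f 38 39 33
f 39 31 40
f 39 40 33
f 40 31 41
f 40 41 33
f 41 31 42
f 41 42 33
f 42 31 43
f 42 43 33
f 43 31 44
f 43 44 33
f 44 31 45
f 44 45 33
f 45 31 32
f 45 32 33
f 47 49 46
f 50 47 46
f 46 49 48
f 48 50 46
f 47 53 49
f 51 47 50
f 51 53 47
f 49 53 48
f 52 50 48
f 48 53 52
f 52 51 50
f 53 51 52



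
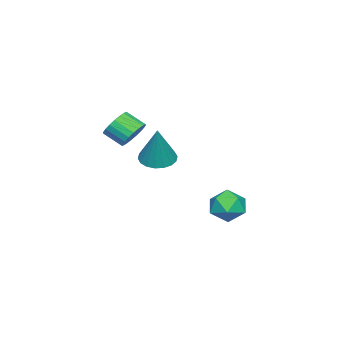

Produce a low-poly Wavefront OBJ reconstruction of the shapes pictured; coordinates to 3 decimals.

v 0.377 -0.437 0.032
v 1.154 -0.574 -0.257
v 1.143 -0.063 1.908
v 1.108 -0.207 -0.312
v 0.918 0.114 -0.298
v 0.62 0.326 -0.219
v 0.274 0.387 -0.09
v -0.051 0.285 0.063
v -0.291 0.039 0.21
v -0.399 -0.301 0.322
v -0.353 -0.668 0.377
v -0.163 -0.989 0.363
v 0.135 -1.201 0.284
v 0.48 -1.262 0.155
v 0.806 -1.159 0.002
v 1.046 -0.914 -0.145
v -0.8 3.112 -2.189
v -0.095 3.44 -2.691
v -0.205 1.74 -2.249
v 0.5 2.068 -2.751
v 0.417 2.304 -1.86
v 0.049 3.152 -1.823
v -0.349 2.028 -3.117
v -0.717 2.876 -3.08
v 0.184 2.77 -3.264
v 0.657 2.941 -2.488
v -0.957 2.239 -2.452
v -0.484 2.41 -1.676
v 3.646 0.134 2.482
v 4.038 -0.207 1.956
v 4.087 -1.036 2.531
v 3.694 -0.694 3.058
v 4.259 -0.077 2.126
v 4.308 -0.906 2.701
v 4.374 0.091 2.357
v 4.422 -0.738 2.932
v 4.363 0.265 2.61
v 4.412 -0.563 3.185
v 4.228 0.418 2.841
v 4.277 -0.411 3.416
v 3.992 0.521 3.01
v 4.041 -0.308 3.585
v 3.696 0.557 3.088
v 3.745 -0.272 3.663
v 3.392 0.521 3.061
v 3.441 -0.308 3.636
v 3.132 0.417 2.934
v 3.181 -0.412 3.509
v 2.96 0.265 2.729
v 3.009 -0.564 3.304
v 2.907 0.09 2.481
v 2.956 -0.739 3.056
v 2.981 -0.077 2.234
v 3.03 -0.906 2.809
v 3.171 -0.208 2.03
v 3.22 -1.037 2.605
v 3.442 -0.279 1.904
v 3.491 -1.108 2.479
v 3.749 -0.279 1.878
v 3.798 -1.108 2.453
f 2 1 4
f 2 4 3
f 4 1 5
f 4 5 3
f 5 1 6
f 5 6 3
f 6 1 7
f 6 7 3
f 7 1 8
f 7 8 3
f 8 1 9
f 8 9 3
f 9 1 10
f 9 10 3
f 10 1 11
f 10 11 3
f 11 1 12
f 11 12 3
f 12 1 13
f 12 13 3
f 13 1 14
f 13 14 3
f 14 1 15
f 14 15 3
f 15 1 16
f 15 16 3
f 16 1 2
f 16 2 3
f 17 28 22
f 17 22 18
f 17 18 24
f 17 24 27
f 17 27 28
f 18 22 26
f 22 28 21
f 28 27 19
f 27 24 23
f 24 18 25
f 20 26 21
f 20 21 19
f 20 19 23
f 20 23 25
f 20 25 26
f 21 26 22
f 19 21 28
f 23 19 27
f 25 23 24
f 26 25 18
f 30 29 33
f 30 33 31
f 31 33 34
f 31 34 32
f 33 29 35
f 33 35 34
f 34 35 36
f 34 36 32
f 35 29 37
f 35 37 36
f 36 37 38
f 36 38 32
f 37 29 39
f 37 39 38
f 38 39 40
f 38 40 32
f 39 29 41
f 39 41 40
f 40 41 42
f 40 42 32
f 41 29 43
f 41 43 42
f 42 43 44
f 42 44 32
f 43 29 45
f 43 45 44
f 44 45 46
f 44 46 32
f 45 29 47
f 45 47 46
f 46 47 48
f 46 48 32
f 47 29 49
f 47 49 48
f 48 49 50
f 48 50 32
f 49 29 51
f 49 51 50
f 50 51 52
f 50 52 32
f 51 29 53
f 51 53 52
f 52 53 54
f 52 54 32
f 53 29 55
f 53 55 54
f 54 55 56
f 54 56 32
f 55 29 57
f 55 57 56
f 56 57 58
f 56 58 32
f 57 29 59
f 57 59 58
f 58 59 60
f 58 60 32
f 59 29 30
f 59 30 60
f 60 30 31
f 60 31 32



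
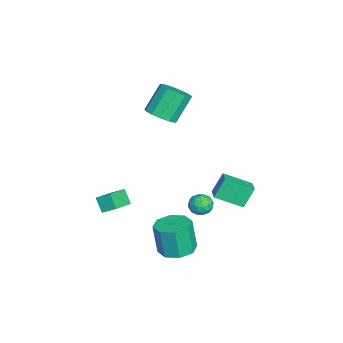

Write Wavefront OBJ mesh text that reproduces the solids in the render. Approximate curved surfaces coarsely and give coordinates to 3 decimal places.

v 0.666 -4.164 -2.432
v 0.842 -3.351 -1.913
v -0.684 -3.483 -3.04
v -0.508 -2.67 -2.521
v 1.228 -3.77 -3.239
v 1.404 -2.957 -2.72
v -0.122 -3.089 -3.847
v 0.054 -2.276 -3.328
v -0.072 1.896 -2.426
v 0.135 2.247 -3.076
v 0.885 1.113 -2.544
v 1.092 1.464 -3.194
v 1.164 1.828 -2.522
v 0.573 2.311 -2.449
v 0.447 1.049 -3.171
v -0.144 1.532 -3.098
v 0.456 1.723 -3.537
v 0.899 2.205 -3.136
v 0.121 1.155 -2.484
v 0.564 1.637 -2.083
v -0.052 2.14 -2.741
v 1.072 1.22 -2.879
v 1.115 1.433 -2.484
v 1.237 1.64 -2.867
v 0.205 2.178 -2.372
v 0.327 2.384 -2.754
v 0.932 2.138 -2.429
v 0.693 0.976 -2.866
v 0.815 1.182 -3.248
v -0.217 1.72 -2.753
v -0.095 1.927 -3.136
v 0.088 1.222 -3.191
v 0.258 2.039 -3.394
v 0.82 1.579 -3.463
v 0.441 1.334 -3.449
v 0.093 1.619 -3.406
v 0.518 2.322 -3.158
v 1.081 1.862 -3.227
v 1.123 2.075 -2.832
v 0.776 2.36 -2.789
v 0.707 2.014 -3.429
v -0.061 1.498 -2.393
v 0.502 1.038 -2.462
v 0.244 1 -2.831
v -0.103 1.285 -2.788
v 0.2 1.781 -2.157
v 0.762 1.321 -2.226
v 0.927 1.741 -2.214
v 0.579 2.026 -2.171
v 0.313 1.346 -2.191
v 2.901 0.541 -4.725
v 3.972 0.748 -4.583
v 3.77 0.466 -2.634
v 2.699 0.259 -2.775
v 3.5 1.444 -4.531
v 3.297 1.161 -2.582
v 2.677 1.61 -4.593
v 2.474 1.328 -2.644
v 1.986 1.151 -4.732
v 1.783 0.868 -2.782
v 1.83 0.334 -4.866
v 1.628 0.052 -2.917
v 2.303 -0.361 -4.918
v 2.1 -0.644 -2.969
v 3.126 -0.528 -4.856
v 2.923 -0.81 -2.907
v 3.817 -0.068 -4.718
v 3.614 -0.351 -2.768
v 0.619 2.294 -1.56
v 0.156 2.87 -0.348
v 0.581 3.923 -2.349
v 0.118 4.499 -1.136
v 1.602 2.461 -1.264
v 1.139 3.037 -0.051
v 1.564 4.09 -2.052
v 1.101 4.666 -0.84
v -2.733 -0.803 2.201
v -1.909 -0.242 2.361
v -2.782 0.583 3.96
v -3.607 0.023 3.799
v -2.246 0.063 2.02
v -3.119 0.889 3.619
v -2.738 0.094 1.735
v -3.611 0.919 3.334
v -3.229 -0.16 1.599
v -4.102 0.665 3.197
v -3.562 -0.618 1.653
v -4.435 0.207 3.252
v -3.632 -1.135 1.881
v -4.505 -0.31 3.48
v -3.417 -1.546 2.211
v -4.29 -0.721 3.81
v -2.985 -1.721 2.537
v -3.858 -0.896 4.136
v -2.473 -1.605 2.757
v -3.346 -0.779 4.356
v -2.044 -1.233 2.8
v -2.917 -0.408 4.398
v -1.833 -0.726 2.652
v -2.706 0.1 4.251
f 2 4 1
f 5 2 1
f 1 4 3
f 3 5 1
f 2 8 4
f 6 2 5
f 6 8 2
f 4 8 3
f 7 5 3
f 3 8 7
f 7 6 5
f 8 6 7
f 9 46 25
f 46 20 49
f 25 49 14
f 46 49 25
f 9 25 21
f 25 14 26
f 21 26 10
f 25 26 21
f 9 21 30
f 21 10 31
f 30 31 16
f 21 31 30
f 9 30 42
f 30 16 45
f 42 45 19
f 30 45 42
f 9 42 46
f 42 19 50
f 46 50 20
f 42 50 46
f 10 26 37
f 26 14 40
f 37 40 18
f 26 40 37
f 14 49 27
f 49 20 48
f 27 48 13
f 49 48 27
f 20 50 47
f 50 19 43
f 47 43 11
f 50 43 47
f 19 45 44
f 45 16 32
f 44 32 15
f 45 32 44
f 16 31 36
f 31 10 33
f 36 33 17
f 31 33 36
f 12 38 24
f 38 18 39
f 24 39 13
f 38 39 24
f 12 24 22
f 24 13 23
f 22 23 11
f 24 23 22
f 12 22 29
f 22 11 28
f 29 28 15
f 22 28 29
f 12 29 34
f 29 15 35
f 34 35 17
f 29 35 34
f 12 34 38
f 34 17 41
f 38 41 18
f 34 41 38
f 13 39 27
f 39 18 40
f 27 40 14
f 39 40 27
f 11 23 47
f 23 13 48
f 47 48 20
f 23 48 47
f 15 28 44
f 28 11 43
f 44 43 19
f 28 43 44
f 17 35 36
f 35 15 32
f 36 32 16
f 35 32 36
f 18 41 37
f 41 17 33
f 37 33 10
f 41 33 37
f 52 51 55
f 52 55 53
f 53 55 56
f 53 56 54
f 55 51 57
f 55 57 56
f 56 57 58
f 56 58 54
f 57 51 59
f 57 59 58
f 58 59 60
f 58 60 54
f 59 51 61
f 59 61 60
f 60 61 62
f 60 62 54
f 61 51 63
f 61 63 62
f 62 63 64
f 62 64 54
f 63 51 65
f 63 65 64
f 64 65 66
f 64 66 54
f 65 51 67
f 65 67 66
f 66 67 68
f 66 68 54
f 67 51 52
f 67 52 68
f 68 52 53
f 68 53 54
f 70 72 69
f 73 70 69
f 69 72 71
f 71 73 69
f 70 76 72
f 74 70 73
f 74 76 70
f 72 76 71
f 75 73 71
f 71 76 75
f 75 74 73
f 76 74 75
f 78 77 81
f 78 81 79
f 79 81 82
f 79 82 80
f 81 77 83
f 81 83 82
f 82 83 84
f 82 84 80
f 83 77 85
f 83 85 84
f 84 85 86
f 84 86 80
f 85 77 87
f 85 87 86
f 86 87 88
f 86 88 80
f 87 77 89
f 87 89 88
f 88 89 90
f 88 90 80
f 89 77 91
f 89 91 90
f 90 91 92
f 90 92 80
f 91 77 93
f 91 93 92
f 92 93 94
f 92 94 80
f 93 77 95
f 93 95 94
f 94 95 96
f 94 96 80
f 95 77 97
f 95 97 96
f 96 97 98
f 96 98 80
f 97 77 99
f 97 99 98
f 98 99 100
f 98 100 80
f 99 77 78
f 99 78 100
f 100 78 79
f 100 79 80



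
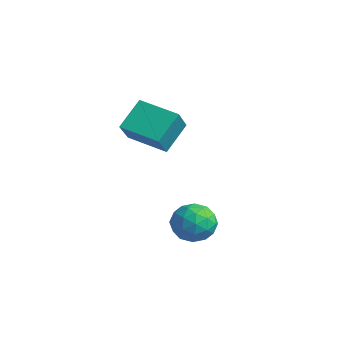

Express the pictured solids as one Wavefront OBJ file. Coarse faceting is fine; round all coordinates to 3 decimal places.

v -3.53 1.88 1.811
v -3.912 3.094 2.998
v -1.87 2.842 1.362
v -2.252 4.056 2.548
v -2.708 1.004 2.972
v -3.09 2.218 4.158
v -1.048 1.966 2.522
v -1.43 3.18 3.709
v 2.107 2.703 -1.117
v 2.971 2.275 -0.699
v 1.309 1.205 -1.001
v 2.173 0.777 -0.583
v 1.619 1.483 -0.036
v 2.112 2.409 -0.107
v 2.168 1.071 -1.593
v 2.661 1.997 -1.664
v 3.009 1.266 -0.993
v 2.67 1.521 -0.031
v 1.61 1.959 -1.669
v 1.271 2.214 -0.707
v 2.609 2.621 -0.918
v 1.671 0.859 -0.782
v 1.345 1.275 -0.461
v 1.853 1.023 -0.215
v 2.104 2.699 -0.57
v 2.612 2.448 -0.324
v 1.817 1.982 0.065
v 1.668 1.032 -1.376
v 2.176 0.781 -1.13
v 2.427 2.457 -1.485
v 2.935 2.205 -1.239
v 2.463 1.498 -1.765
v 3.139 1.776 -0.845
v 2.67 0.895 -0.777
v 2.667 1.068 -1.37
v 2.957 1.612 -1.412
v 2.94 1.926 -0.279
v 2.471 1.045 -0.212
v 2.145 1.46 0.11
v 2.435 2.004 0.068
v 2.962 1.333 -0.452
v 1.809 2.435 -1.488
v 1.34 1.554 -1.421
v 1.845 1.476 -1.768
v 2.135 2.02 -1.81
v 1.61 2.585 -0.923
v 1.141 1.704 -0.855
v 1.323 1.868 -0.288
v 1.613 2.412 -0.33
v 1.318 2.147 -1.248
f 2 4 1
f 5 2 1
f 1 4 3
f 3 5 1
f 2 8 4
f 6 2 5
f 6 8 2
f 4 8 3
f 7 5 3
f 3 8 7
f 7 6 5
f 8 6 7
f 9 46 25
f 46 20 49
f 25 49 14
f 46 49 25
f 9 25 21
f 25 14 26
f 21 26 10
f 25 26 21
f 9 21 30
f 21 10 31
f 30 31 16
f 21 31 30
f 9 30 42
f 30 16 45
f 42 45 19
f 30 45 42
f 9 42 46
f 42 19 50
f 46 50 20
f 42 50 46
f 10 26 37
f 26 14 40
f 37 40 18
f 26 40 37
f 14 49 27
f 49 20 48
f 27 48 13
f 49 48 27
f 20 50 47
f 50 19 43
f 47 43 11
f 50 43 47
f 19 45 44
f 45 16 32
f 44 32 15
f 45 32 44
f 16 31 36
f 31 10 33
f 36 33 17
f 31 33 36
f 12 38 24
f 38 18 39
f 24 39 13
f 38 39 24
f 12 24 22
f 24 13 23
f 22 23 11
f 24 23 22
f 12 22 29
f 22 11 28
f 29 28 15
f 22 28 29
f 12 29 34
f 29 15 35
f 34 35 17
f 29 35 34
f 12 34 38
f 34 17 41
f 38 41 18
f 34 41 38
f 13 39 27
f 39 18 40
f 27 40 14
f 39 40 27
f 11 23 47
f 23 13 48
f 47 48 20
f 23 48 47
f 15 28 44
f 28 11 43
f 44 43 19
f 28 43 44
f 17 35 36
f 35 15 32
f 36 32 16
f 35 32 36
f 18 41 37
f 41 17 33
f 37 33 10
f 41 33 37



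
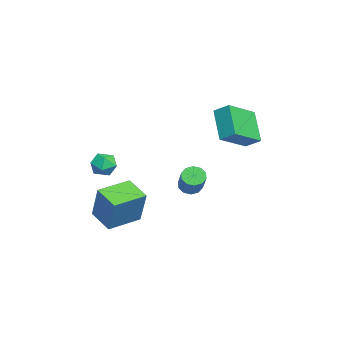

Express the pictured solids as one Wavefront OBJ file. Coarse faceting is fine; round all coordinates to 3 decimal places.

v -2.21 1.266 -3.161
v -1.951 1.676 -3.563
v -0.511 1.925 -2.38
v -0.77 1.514 -1.979
v -2.184 1.874 -3.321
v -0.744 2.123 -2.139
v -2.427 1.84 -3.019
v -0.986 2.089 -1.836
v -2.586 1.586 -2.77
v -1.146 1.835 -1.588
v -2.602 1.21 -2.672
v -1.162 1.458 -1.489
v -2.469 0.855 -2.76
v -1.029 1.104 -1.577
v -2.236 0.657 -3.001
v -0.796 0.906 -1.819
v -1.994 0.691 -3.304
v -0.553 0.94 -2.121
v -1.834 0.945 -3.552
v -0.394 1.194 -2.37
v -1.818 1.322 -3.651
v -0.378 1.57 -2.468
v 1.341 -3.199 -3.782
v 2.156 -2.824 -1.884
v 0.195 -1.802 -3.565
v 1.01 -1.427 -1.667
v 2.31 -2.313 -4.373
v 3.125 -1.938 -2.475
v 1.164 -0.916 -4.156
v 1.979 -0.541 -2.258
v -2.219 3.634 1.433
v -1.875 4.378 1.933
v -0.924 3.993 0.007
v -0.58 4.737 0.507
v -0.92 2.443 2.313
v -0.576 3.187 2.813
v 0.375 2.802 0.887
v 0.719 3.546 1.387
v 3.377 -1.924 0.84
v 3.946 -1.743 0.409
v 3.294 -2.977 0.291
v 3.863 -2.796 -0.14
v 3.97 -2.922 0.577
v 4.022 -2.271 0.916
v 3.218 -2.449 -0.216
v 3.27 -1.798 0.123
v 3.848 -2.068 -0.244
v 4.312 -2.36 0.246
v 2.928 -2.36 0.454
v 3.392 -2.652 0.944
f 2 1 5
f 2 5 3
f 3 5 6
f 3 6 4
f 5 1 7
f 5 7 6
f 6 7 8
f 6 8 4
f 7 1 9
f 7 9 8
f 8 9 10
f 8 10 4
f 9 1 11
f 9 11 10
f 10 11 12
f 10 12 4
f 11 1 13
f 11 13 12
f 12 13 14
f 12 14 4
f 13 1 15
f 13 15 14
f 14 15 16
f 14 16 4
f 15 1 17
f 15 17 16
f 16 17 18
f 16 18 4
f 17 1 19
f 17 19 18
f 18 19 20
f 18 20 4
f 19 1 21
f 19 21 20
f 20 21 22
f 20 22 4
f 21 1 2
f 21 2 22
f 22 2 3
f 22 3 4
f 24 26 23
f 27 24 23
f 23 26 25
f 25 27 23
f 24 30 26
f 28 24 27
f 28 30 24
f 26 30 25
f 29 27 25
f 25 30 29
f 29 28 27
f 30 28 29
f 32 34 31
f 35 32 31
f 31 34 33
f 33 35 31
f 32 38 34
f 36 32 35
f 36 38 32
f 34 38 33
f 37 35 33
f 33 38 37
f 37 36 35
f 38 36 37
f 39 50 44
f 39 44 40
f 39 40 46
f 39 46 49
f 39 49 50
f 40 44 48
f 44 50 43
f 50 49 41
f 49 46 45
f 46 40 47
f 42 48 43
f 42 43 41
f 42 41 45
f 42 45 47
f 42 47 48
f 43 48 44
f 41 43 50
f 45 41 49
f 47 45 46
f 48 47 40



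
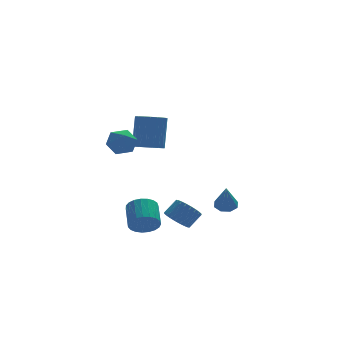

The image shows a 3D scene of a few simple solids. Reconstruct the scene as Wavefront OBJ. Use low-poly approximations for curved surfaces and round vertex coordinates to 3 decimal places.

v -0.297 -3.337 -3.035
v 0.286 -3.678 -3.518
v 1.04 -3.424 -2.788
v 0.457 -3.083 -2.305
v 0.286 -3.372 -3.625
v 1.04 -3.118 -2.895
v 0.198 -3.061 -3.642
v 0.952 -2.807 -2.911
v 0.034 -2.792 -3.566
v 0.788 -2.538 -2.836
v -0.18 -2.606 -3.41
v 0.574 -2.352 -2.68
v -0.412 -2.531 -3.197
v 0.342 -2.277 -2.466
v -0.627 -2.579 -2.959
v 0.127 -2.325 -2.229
v -0.791 -2.743 -2.733
v -0.037 -2.488 -2.002
v -0.88 -2.996 -2.552
v -0.126 -2.742 -1.822
v -0.88 -3.302 -2.445
v -0.126 -3.048 -1.715
v -0.792 -3.613 -2.429
v -0.038 -3.359 -1.698
v -0.628 -3.882 -2.504
v 0.126 -3.628 -1.774
v -0.414 -4.068 -2.66
v 0.34 -3.814 -1.93
v -0.182 -4.143 -2.874
v 0.572 -3.889 -2.143
v 0.033 -4.095 -3.111
v 0.787 -3.841 -2.381
v 0.197 -3.932 -3.338
v 0.951 -3.677 -2.607
v -1.855 -3.414 2.466
v -1.047 -3.629 2.382
v -0.678 -2.961 4.231
v -1.485 -2.746 4.314
v -1.047 -3.3 2.263
v -0.678 -2.633 4.112
v -1.187 -2.991 2.18
v -0.818 -2.324 4.028
v -1.443 -2.755 2.146
v -1.073 -2.088 3.994
v -1.769 -2.633 2.167
v -1.4 -1.966 4.016
v -2.111 -2.646 2.24
v -1.741 -1.979 4.089
v -2.408 -2.792 2.352
v -2.038 -2.124 4.2
v -2.609 -3.045 2.483
v -2.24 -2.378 4.332
v -2.68 -3.362 2.612
v -2.311 -2.695 4.461
v -2.609 -3.688 2.715
v -2.239 -3.02 4.564
v -2.406 -3.966 2.775
v -2.037 -3.299 4.624
v -2.109 -4.149 2.782
v -1.739 -3.482 4.631
v -1.767 -4.205 2.734
v -1.398 -3.538 4.583
v -1.441 -4.124 2.639
v -1.072 -3.456 4.488
v -1.186 -3.92 2.515
v -0.817 -3.253 4.364
v -3.388 -2.922 3.29
v -2.641 -3.339 3.035
v -4.099 -4.181 3.265
v -3.352 -4.598 3.01
v -3.416 -4.261 3.835
v -2.976 -3.483 3.85
v -3.764 -4.037 2.45
v -3.324 -3.259 2.465
v -2.873 -4.028 2.515
v -2.657 -4.167 3.371
v -4.083 -3.353 2.929
v -3.867 -3.492 3.785
v 3.705 0.225 -3.924
v 4.387 0.213 -3.821
v 3.455 -0.485 -2.356
v 4.165 0.662 -3.653
v 3.673 0.855 -3.644
v 3.2 0.679 -3.799
v 3.022 0.237 -4.028
v 3.245 -0.212 -4.195
v 3.736 -0.405 -4.204
v 4.209 -0.228 -4.05
v -1.957 -2.993 -3.287
v -1.216 -3.321 -2.972
v -0.941 -1.996 -2.238
v -1.683 -1.667 -2.553
v -1.106 -3.172 -3.282
v -0.831 -1.846 -2.548
v -1.143 -2.992 -3.594
v -0.868 -1.666 -2.86
v -1.321 -2.812 -3.852
v -1.046 -1.486 -3.118
v -1.609 -2.663 -4.013
v -1.334 -1.337 -3.279
v -1.957 -2.571 -4.048
v -1.683 -1.246 -3.314
v -2.306 -2.553 -3.952
v -2.031 -1.227 -3.218
v -2.594 -2.61 -3.74
v -2.319 -1.284 -3.006
v -2.772 -2.733 -3.451
v -2.497 -1.408 -2.717
v -2.809 -2.902 -3.133
v -2.534 -1.576 -2.399
v -2.699 -3.086 -2.841
v -2.424 -1.76 -2.107
v -2.461 -3.254 -2.627
v -2.186 -1.928 -1.893
v -2.135 -3.377 -2.527
v -1.861 -2.051 -1.793
v -1.78 -3.433 -2.558
v -1.505 -2.108 -1.824
v -1.454 -3.414 -2.715
v -1.179 -2.088 -1.981
f 2 1 5
f 2 5 3
f 3 5 6
f 3 6 4
f 5 1 7
f 5 7 6
f 6 7 8
f 6 8 4
f 7 1 9
f 7 9 8
f 8 9 10
f 8 10 4
f 9 1 11
f 9 11 10
f 10 11 12
f 10 12 4
f 11 1 13
f 11 13 12
f 12 13 14
f 12 14 4
f 13 1 15
f 13 15 14
f 14 15 16
f 14 16 4
f 15 1 17
f 15 17 16
f 16 17 18
f 16 18 4
f 17 1 19
f 17 19 18
f 18 19 20
f 18 20 4
f 19 1 21
f 19 21 20
f 20 21 22
f 20 22 4
f 21 1 23
f 21 23 22
f 22 23 24
f 22 24 4
f 23 1 25
f 23 25 24
f 24 25 26
f 24 26 4
f 25 1 27
f 25 27 26
f 26 27 28
f 26 28 4
f 27 1 29
f 27 29 28
f 28 29 30
f 28 30 4
f 29 1 31
f 29 31 30
f 30 31 32
f 30 32 4
f 31 1 33
f 31 33 32
f 32 33 34
f 32 34 4
f 33 1 2
f 33 2 34
f 34 2 3
f 34 3 4
f 36 35 39
f 36 39 37
f 37 39 40
f 37 40 38
f 39 35 41
f 39 41 40
f 40 41 42
f 40 42 38
f 41 35 43
f 41 43 42
f 42 43 44
f 42 44 38
f 43 35 45
f 43 45 44
f 44 45 46
f 44 46 38
f 45 35 47
f 45 47 46
f 46 47 48
f 46 48 38
f 47 35 49
f 47 49 48
f 48 49 50
f 48 50 38
f 49 35 51
f 49 51 50
f 50 51 52
f 50 52 38
f 51 35 53
f 51 53 52
f 52 53 54
f 52 54 38
f 53 35 55
f 53 55 54
f 54 55 56
f 54 56 38
f 55 35 57
f 55 57 56
f 56 57 58
f 56 58 38
f 57 35 59
f 57 59 58
f 58 59 60
f 58 60 38
f 59 35 61
f 59 61 60
f 60 61 62
f 60 62 38
f 61 35 63
f 61 63 62
f 62 63 64
f 62 64 38
f 63 35 65
f 63 65 64
f 64 65 66
f 64 66 38
f 65 35 36
f 65 36 66
f 66 36 37
f 66 37 38
f 67 78 72
f 67 72 68
f 67 68 74
f 67 74 77
f 67 77 78
f 68 72 76
f 72 78 71
f 78 77 69
f 77 74 73
f 74 68 75
f 70 76 71
f 70 71 69
f 70 69 73
f 70 73 75
f 70 75 76
f 71 76 72
f 69 71 78
f 73 69 77
f 75 73 74
f 76 75 68
f 80 79 82
f 80 82 81
f 82 79 83
f 82 83 81
f 83 79 84
f 83 84 81
f 84 79 85
f 84 85 81
f 85 79 86
f 85 86 81
f 86 79 87
f 86 87 81
f 87 79 88
f 87 88 81
f 88 79 80
f 88 80 81
f 90 89 93
f 90 93 91
f 91 93 94
f 91 94 92
f 93 89 95
f 93 95 94
f 94 95 96
f 94 96 92
f 95 89 97
f 95 97 96
f 96 97 98
f 96 98 92
f 97 89 99
f 97 99 98
f 98 99 100
f 98 100 92
f 99 89 101
f 99 101 100
f 100 101 102
f 100 102 92
f 101 89 103
f 101 103 102
f 102 103 104
f 102 104 92
f 103 89 105
f 103 105 104
f 104 105 106
f 104 106 92
f 105 89 107
f 105 107 106
f 106 107 108
f 106 108 92
f 107 89 109
f 107 109 108
f 108 109 110
f 108 110 92
f 109 89 111
f 109 111 110
f 110 111 112
f 110 112 92
f 111 89 113
f 111 113 112
f 112 113 114
f 112 114 92
f 113 89 115
f 113 115 114
f 114 115 116
f 114 116 92
f 115 89 117
f 115 117 116
f 116 117 118
f 116 118 92
f 117 89 119
f 117 119 118
f 118 119 120
f 118 120 92
f 119 89 90
f 119 90 120
f 120 90 91
f 120 91 92



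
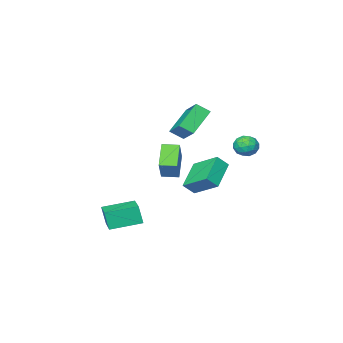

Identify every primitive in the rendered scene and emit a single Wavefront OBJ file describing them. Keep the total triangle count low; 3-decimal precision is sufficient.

v -3.124 3.328 2.424
v -2.285 3.194 2.374
v -3.315 2.546 1.306
v -2.476 2.412 1.256
v -2.925 2.072 1.895
v -2.807 2.555 2.586
v -2.793 3.185 1.094
v -2.675 3.668 1.785
v -2.08 3.105 1.552
v -2.161 2.417 2.048
v -3.439 3.323 1.632
v -3.52 2.635 2.128
v -2.688 3.33 2.497
v -2.912 2.41 1.183
v -3.176 2.21 1.558
v -2.683 2.131 1.529
v -2.994 2.954 2.622
v -2.501 2.875 2.593
v -2.877 2.216 2.311
v -3.099 2.865 1.087
v -2.606 2.786 1.058
v -2.917 3.609 2.151
v -2.424 3.53 2.122
v -2.723 3.524 1.369
v -2.074 3.199 1.985
v -2.186 2.739 1.328
v -2.373 3.193 1.232
v -2.304 3.478 1.639
v -2.122 2.794 2.276
v -2.234 2.334 1.619
v -2.498 2.134 1.994
v -2.429 2.419 2.401
v -2.002 2.742 1.793
v -3.366 3.406 2.061
v -3.478 2.946 1.404
v -3.171 3.321 1.279
v -3.102 3.606 1.686
v -3.414 3.001 2.352
v -3.526 2.541 1.695
v -3.296 2.262 2.041
v -3.227 2.547 2.448
v -3.598 2.998 1.887
v -1.268 -1.056 4.015
v -0.73 0.64 5.112
v -1.912 -0.47 3.426
v -1.373 1.225 4.524
v 0.293 -0.685 2.676
v 0.832 1.01 3.774
v -0.35 -0.1 2.088
v 0.188 1.596 3.185
v 1.745 -1.797 -4.597
v 1.853 -2.13 -3.283
v 2.679 -0.109 -4.247
v 2.787 -0.442 -2.933
v 3.593 -2.738 -4.987
v 3.701 -3.071 -3.673
v 4.527 -1.05 -4.637
v 4.635 -1.383 -3.323
v 0.241 0.502 0.944
v 1.164 1.517 2.428
v 1.149 1.443 -0.264
v 2.072 2.457 1.22
v 1.028 -0.237 0.96
v 1.951 0.777 2.444
v 1.936 0.703 -0.248
v 2.859 1.718 1.236
v -1.981 -0.058 -1.058
v -2.365 1.769 0.029
v -0.386 0.935 -2.163
v -0.77 2.762 -1.076
v -1.31 -0.342 -0.344
v -1.694 1.485 0.743
v 0.285 0.651 -1.449
v -0.099 2.478 -0.362
f 1 38 17
f 38 12 41
f 17 41 6
f 38 41 17
f 1 17 13
f 17 6 18
f 13 18 2
f 17 18 13
f 1 13 22
f 13 2 23
f 22 23 8
f 13 23 22
f 1 22 34
f 22 8 37
f 34 37 11
f 22 37 34
f 1 34 38
f 34 11 42
f 38 42 12
f 34 42 38
f 2 18 29
f 18 6 32
f 29 32 10
f 18 32 29
f 6 41 19
f 41 12 40
f 19 40 5
f 41 40 19
f 12 42 39
f 42 11 35
f 39 35 3
f 42 35 39
f 11 37 36
f 37 8 24
f 36 24 7
f 37 24 36
f 8 23 28
f 23 2 25
f 28 25 9
f 23 25 28
f 4 30 16
f 30 10 31
f 16 31 5
f 30 31 16
f 4 16 14
f 16 5 15
f 14 15 3
f 16 15 14
f 4 14 21
f 14 3 20
f 21 20 7
f 14 20 21
f 4 21 26
f 21 7 27
f 26 27 9
f 21 27 26
f 4 26 30
f 26 9 33
f 30 33 10
f 26 33 30
f 5 31 19
f 31 10 32
f 19 32 6
f 31 32 19
f 3 15 39
f 15 5 40
f 39 40 12
f 15 40 39
f 7 20 36
f 20 3 35
f 36 35 11
f 20 35 36
f 9 27 28
f 27 7 24
f 28 24 8
f 27 24 28
f 10 33 29
f 33 9 25
f 29 25 2
f 33 25 29
f 44 46 43
f 47 44 43
f 43 46 45
f 45 47 43
f 44 50 46
f 48 44 47
f 48 50 44
f 46 50 45
f 49 47 45
f 45 50 49
f 49 48 47
f 50 48 49
f 52 54 51
f 55 52 51
f 51 54 53
f 53 55 51
f 52 58 54
f 56 52 55
f 56 58 52
f 54 58 53
f 57 55 53
f 53 58 57
f 57 56 55
f 58 56 57
f 60 62 59
f 63 60 59
f 59 62 61
f 61 63 59
f 60 66 62
f 64 60 63
f 64 66 60
f 62 66 61
f 65 63 61
f 61 66 65
f 65 64 63
f 66 64 65
f 68 70 67
f 71 68 67
f 67 70 69
f 69 71 67
f 68 74 70
f 72 68 71
f 72 74 68
f 70 74 69
f 73 71 69
f 69 74 73
f 73 72 71
f 74 72 73



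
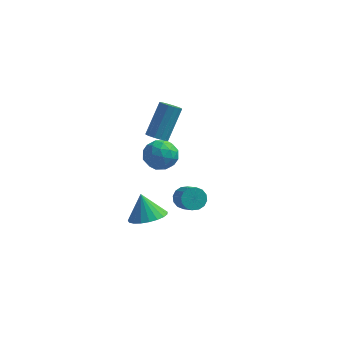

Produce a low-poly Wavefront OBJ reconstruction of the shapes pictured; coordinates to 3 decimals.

v -2.082 1.38 1.873
v -1.795 1.775 1.507
v -1.392 2.996 3.142
v -1.678 2.6 3.507
v -2.096 1.87 1.51
v -1.693 3.091 3.145
v -2.393 1.834 1.61
v -1.99 3.055 3.245
v -2.607 1.676 1.781
v -2.204 2.897 3.416
v -2.68 1.439 1.976
v -2.277 2.66 3.611
v -2.593 1.186 2.143
v -2.189 2.406 3.778
v -2.368 0.984 2.238
v -1.965 2.205 3.873
v -2.067 0.889 2.235
v -1.664 2.11 3.87
v -1.77 0.925 2.135
v -1.367 2.146 3.77
v -1.556 1.083 1.964
v -1.153 2.304 3.599
v -1.483 1.32 1.769
v -1.08 2.541 3.404
v -1.571 1.574 1.602
v -1.167 2.794 3.237
v 0.703 -3.512 1.793
v 1.182 -3.078 1.852
v 1.797 -3.853 2.566
v 1.317 -4.288 2.507
v 0.972 -3.01 2.106
v 1.587 -3.786 2.82
v 0.69 -3.078 2.276
v 1.305 -3.853 2.99
v 0.411 -3.261 2.317
v 1.026 -4.037 3.031
v 0.21 -3.512 2.217
v 0.825 -4.288 2.931
v 0.141 -3.763 2.004
v 0.756 -4.539 2.718
v 0.223 -3.947 1.734
v 0.838 -4.722 2.448
v 0.433 -4.014 1.48
v 1.048 -4.79 2.194
v 0.715 -3.947 1.31
v 1.33 -4.722 2.024
v 0.994 -3.763 1.269
v 1.609 -4.539 1.983
v 1.195 -3.512 1.369
v 1.81 -4.288 2.083
v 1.264 -3.261 1.582
v 1.879 -4.037 2.296
v -0.987 -4.151 0.509
v -0.152 -3.659 0.652
v -1.453 -3.729 1.771
v -0.387 -3.378 0.471
v -0.725 -3.231 0.297
v -1.108 -3.244 0.16
v -1.471 -3.413 0.083
v -1.75 -3.71 0.08
v -1.897 -4.083 0.151
v -1.887 -4.468 0.284
v -1.722 -4.799 0.455
v -1.429 -5.017 0.636
v -1.06 -5.086 0.795
v -0.679 -4.993 0.905
v -0.351 -4.755 0.946
v -0.133 -4.412 0.911
v -0.063 -4.025 0.807
v -2.314 2.02 0.711
v -1.345 2 0.581
v -2.335 0.44 0.799
v -1.366 0.42 0.669
v -1.741 0.774 1.5
v -1.728 1.75 1.446
v -1.952 0.69 -0.066
v -1.939 1.666 -0.12
v -1.121 1.178 0.101
v -0.991 1.23 1.069
v -2.689 1.21 0.311
v -2.559 1.262 1.279
v -1.827 2.148 0.638
v -1.853 0.292 0.742
v -2.073 0.5 1.23
v -1.503 0.488 1.154
v -2.052 2.002 1.147
v -1.483 1.99 1.07
v -1.716 1.269 1.61
v -2.197 0.45 0.31
v -1.628 0.438 0.233
v -2.177 1.952 0.226
v -1.607 1.94 0.15
v -1.964 1.171 -0.23
v -1.127 1.653 0.28
v -1.139 0.725 0.332
v -1.484 0.883 -0.1
v -1.476 1.457 -0.132
v -1.05 1.684 0.849
v -1.062 0.755 0.9
v -1.283 0.963 1.389
v -1.275 1.537 1.357
v -0.918 1.201 0.567
v -2.618 1.685 0.48
v -2.63 0.756 0.531
v -2.405 0.903 0.023
v -2.397 1.477 -0.009
v -2.541 1.715 1.048
v -2.553 0.787 1.1
v -2.204 0.983 1.512
v -2.196 1.557 1.48
v -2.762 1.239 0.813
f 2 1 5
f 2 5 3
f 3 5 6
f 3 6 4
f 5 1 7
f 5 7 6
f 6 7 8
f 6 8 4
f 7 1 9
f 7 9 8
f 8 9 10
f 8 10 4
f 9 1 11
f 9 11 10
f 10 11 12
f 10 12 4
f 11 1 13
f 11 13 12
f 12 13 14
f 12 14 4
f 13 1 15
f 13 15 14
f 14 15 16
f 14 16 4
f 15 1 17
f 15 17 16
f 16 17 18
f 16 18 4
f 17 1 19
f 17 19 18
f 18 19 20
f 18 20 4
f 19 1 21
f 19 21 20
f 20 21 22
f 20 22 4
f 21 1 23
f 21 23 22
f 22 23 24
f 22 24 4
f 23 1 25
f 23 25 24
f 24 25 26
f 24 26 4
f 25 1 2
f 25 2 26
f 26 2 3
f 26 3 4
f 28 27 31
f 28 31 29
f 29 31 32
f 29 32 30
f 31 27 33
f 31 33 32
f 32 33 34
f 32 34 30
f 33 27 35
f 33 35 34
f 34 35 36
f 34 36 30
f 35 27 37
f 35 37 36
f 36 37 38
f 36 38 30
f 37 27 39
f 37 39 38
f 38 39 40
f 38 40 30
f 39 27 41
f 39 41 40
f 40 41 42
f 40 42 30
f 41 27 43
f 41 43 42
f 42 43 44
f 42 44 30
f 43 27 45
f 43 45 44
f 44 45 46
f 44 46 30
f 45 27 47
f 45 47 46
f 46 47 48
f 46 48 30
f 47 27 49
f 47 49 48
f 48 49 50
f 48 50 30
f 49 27 51
f 49 51 50
f 50 51 52
f 50 52 30
f 51 27 28
f 51 28 52
f 52 28 29
f 52 29 30
f 54 53 56
f 54 56 55
f 56 53 57
f 56 57 55
f 57 53 58
f 57 58 55
f 58 53 59
f 58 59 55
f 59 53 60
f 59 60 55
f 60 53 61
f 60 61 55
f 61 53 62
f 61 62 55
f 62 53 63
f 62 63 55
f 63 53 64
f 63 64 55
f 64 53 65
f 64 65 55
f 65 53 66
f 65 66 55
f 66 53 67
f 66 67 55
f 67 53 68
f 67 68 55
f 68 53 69
f 68 69 55
f 69 53 54
f 69 54 55
f 70 107 86
f 107 81 110
f 86 110 75
f 107 110 86
f 70 86 82
f 86 75 87
f 82 87 71
f 86 87 82
f 70 82 91
f 82 71 92
f 91 92 77
f 82 92 91
f 70 91 103
f 91 77 106
f 103 106 80
f 91 106 103
f 70 103 107
f 103 80 111
f 107 111 81
f 103 111 107
f 71 87 98
f 87 75 101
f 98 101 79
f 87 101 98
f 75 110 88
f 110 81 109
f 88 109 74
f 110 109 88
f 81 111 108
f 111 80 104
f 108 104 72
f 111 104 108
f 80 106 105
f 106 77 93
f 105 93 76
f 106 93 105
f 77 92 97
f 92 71 94
f 97 94 78
f 92 94 97
f 73 99 85
f 99 79 100
f 85 100 74
f 99 100 85
f 73 85 83
f 85 74 84
f 83 84 72
f 85 84 83
f 73 83 90
f 83 72 89
f 90 89 76
f 83 89 90
f 73 90 95
f 90 76 96
f 95 96 78
f 90 96 95
f 73 95 99
f 95 78 102
f 99 102 79
f 95 102 99
f 74 100 88
f 100 79 101
f 88 101 75
f 100 101 88
f 72 84 108
f 84 74 109
f 108 109 81
f 84 109 108
f 76 89 105
f 89 72 104
f 105 104 80
f 89 104 105
f 78 96 97
f 96 76 93
f 97 93 77
f 96 93 97
f 79 102 98
f 102 78 94
f 98 94 71
f 102 94 98



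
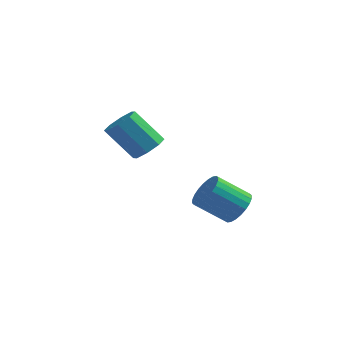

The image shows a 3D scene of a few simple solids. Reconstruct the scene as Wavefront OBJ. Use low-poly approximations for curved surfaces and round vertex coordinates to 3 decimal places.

v 3.193 0.789 -1.223
v 3.683 1.056 -0.504
v 2.336 0.599 0.582
v 1.847 0.331 -0.137
v 3.513 1.356 -0.588
v 2.166 0.899 0.499
v 3.295 1.57 -0.769
v 1.948 1.113 0.318
v 3.061 1.665 -1.019
v 1.714 1.208 0.068
v 2.847 1.627 -1.3
v 1.501 1.17 -0.213
v 2.686 1.461 -1.569
v 1.34 1.003 -0.482
v 2.603 1.192 -1.786
v 1.256 0.735 -0.699
v 2.609 0.862 -1.917
v 1.262 0.405 -0.83
v 2.704 0.521 -1.942
v 1.357 0.064 -0.856
v 2.874 0.221 -1.859
v 1.527 -0.236 -0.772
v 3.092 0.007 -1.678
v 1.745 -0.45 -0.591
v 3.326 -0.088 -1.428
v 1.979 -0.545 -0.341
v 3.539 -0.05 -1.147
v 2.193 -0.507 -0.06
v 3.7 0.117 -0.878
v 2.354 -0.341 0.209
v 3.784 0.385 -0.661
v 2.437 -0.072 0.426
v 3.778 0.715 -0.53
v 2.431 0.258 0.557
v -1.473 2.711 0.735
v -0.873 2.32 1.247
v -2.207 2.279 2.777
v -2.807 2.669 2.265
v -0.849 2.992 1.287
v -2.182 2.951 2.817
v -1.19 3.499 1.004
v -2.523 3.458 2.534
v -1.697 3.544 0.563
v -3.03 3.503 2.093
v -2.073 3.101 0.223
v -3.407 3.06 1.753
v -2.098 2.429 0.183
v -3.431 2.388 1.713
v -1.757 1.922 0.466
v -3.09 1.881 1.996
v -1.25 1.877 0.907
v -2.583 1.836 2.437
f 2 1 5
f 2 5 3
f 3 5 6
f 3 6 4
f 5 1 7
f 5 7 6
f 6 7 8
f 6 8 4
f 7 1 9
f 7 9 8
f 8 9 10
f 8 10 4
f 9 1 11
f 9 11 10
f 10 11 12
f 10 12 4
f 11 1 13
f 11 13 12
f 12 13 14
f 12 14 4
f 13 1 15
f 13 15 14
f 14 15 16
f 14 16 4
f 15 1 17
f 15 17 16
f 16 17 18
f 16 18 4
f 17 1 19
f 17 19 18
f 18 19 20
f 18 20 4
f 19 1 21
f 19 21 20
f 20 21 22
f 20 22 4
f 21 1 23
f 21 23 22
f 22 23 24
f 22 24 4
f 23 1 25
f 23 25 24
f 24 25 26
f 24 26 4
f 25 1 27
f 25 27 26
f 26 27 28
f 26 28 4
f 27 1 29
f 27 29 28
f 28 29 30
f 28 30 4
f 29 1 31
f 29 31 30
f 30 31 32
f 30 32 4
f 31 1 33
f 31 33 32
f 32 33 34
f 32 34 4
f 33 1 2
f 33 2 34
f 34 2 3
f 34 3 4
f 36 35 39
f 36 39 37
f 37 39 40
f 37 40 38
f 39 35 41
f 39 41 40
f 40 41 42
f 40 42 38
f 41 35 43
f 41 43 42
f 42 43 44
f 42 44 38
f 43 35 45
f 43 45 44
f 44 45 46
f 44 46 38
f 45 35 47
f 45 47 46
f 46 47 48
f 46 48 38
f 47 35 49
f 47 49 48
f 48 49 50
f 48 50 38
f 49 35 51
f 49 51 50
f 50 51 52
f 50 52 38
f 51 35 36
f 51 36 52
f 52 36 37
f 52 37 38



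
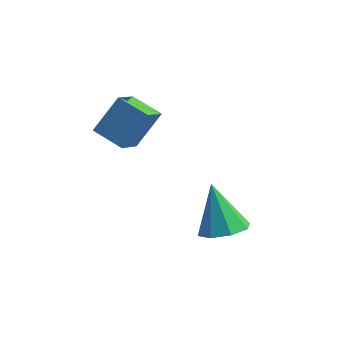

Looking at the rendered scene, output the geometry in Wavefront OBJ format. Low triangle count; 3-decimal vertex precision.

v 2.565 3.08 -2.699
v 3.211 2.416 -2.25
v 1.735 3.6 -0.741
v 3.517 3.139 -2.311
v 3.266 3.828 -2.6
v 2.605 4.079 -2.948
v 1.92 3.745 -3.149
v 1.613 3.021 -3.087
v 1.864 2.332 -2.798
v 2.526 2.081 -2.451
v -2.642 2.389 1.529
v -2.083 3.343 2.975
v -2.754 3.641 0.747
v -2.196 4.594 2.193
v -1.304 2.246 1.107
v -0.746 3.199 2.553
v -1.417 3.497 0.325
v -0.858 4.451 1.771
f 2 1 4
f 2 4 3
f 4 1 5
f 4 5 3
f 5 1 6
f 5 6 3
f 6 1 7
f 6 7 3
f 7 1 8
f 7 8 3
f 8 1 9
f 8 9 3
f 9 1 10
f 9 10 3
f 10 1 2
f 10 2 3
f 12 14 11
f 15 12 11
f 11 14 13
f 13 15 11
f 12 18 14
f 16 12 15
f 16 18 12
f 14 18 13
f 17 15 13
f 13 18 17
f 17 16 15
f 18 16 17

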